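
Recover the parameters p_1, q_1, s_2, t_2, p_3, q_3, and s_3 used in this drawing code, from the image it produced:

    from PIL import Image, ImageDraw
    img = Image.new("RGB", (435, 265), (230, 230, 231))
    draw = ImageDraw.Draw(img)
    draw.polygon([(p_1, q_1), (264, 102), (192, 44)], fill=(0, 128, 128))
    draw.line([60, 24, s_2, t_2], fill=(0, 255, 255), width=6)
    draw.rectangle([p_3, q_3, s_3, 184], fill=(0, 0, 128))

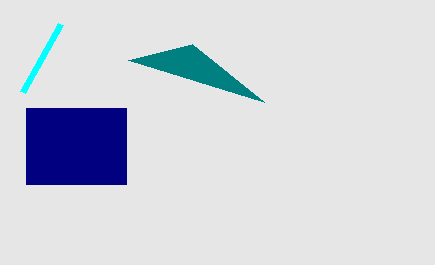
p_1 = 128
q_1 = 60
s_2 = 22
t_2 = 92
p_3 = 26
q_3 = 108
s_3 = 126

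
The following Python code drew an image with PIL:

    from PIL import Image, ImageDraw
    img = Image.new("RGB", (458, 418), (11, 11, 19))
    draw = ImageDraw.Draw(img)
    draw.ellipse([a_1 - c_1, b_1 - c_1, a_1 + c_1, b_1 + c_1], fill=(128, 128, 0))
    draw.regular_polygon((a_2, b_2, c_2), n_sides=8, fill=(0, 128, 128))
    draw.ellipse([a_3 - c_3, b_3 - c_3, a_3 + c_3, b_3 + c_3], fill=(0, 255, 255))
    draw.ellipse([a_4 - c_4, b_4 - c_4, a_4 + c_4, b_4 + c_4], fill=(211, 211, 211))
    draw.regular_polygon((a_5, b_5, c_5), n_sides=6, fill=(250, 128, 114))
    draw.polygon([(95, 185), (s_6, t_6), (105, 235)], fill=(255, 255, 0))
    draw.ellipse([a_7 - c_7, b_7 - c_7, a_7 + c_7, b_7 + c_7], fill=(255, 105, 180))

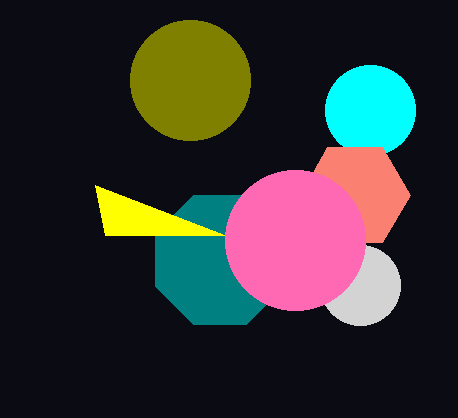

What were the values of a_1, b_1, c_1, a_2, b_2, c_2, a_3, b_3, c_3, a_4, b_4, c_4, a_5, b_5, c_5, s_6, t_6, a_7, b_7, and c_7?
a_1 = 190, b_1 = 80, c_1 = 60, a_2 = 220, b_2 = 260, c_2 = 70, a_3 = 370, b_3 = 110, c_3 = 45, a_4 = 360, b_4 = 285, c_4 = 40, a_5 = 355, b_5 = 195, c_5 = 55, s_6 = 225, t_6 = 235, a_7 = 295, b_7 = 240, c_7 = 70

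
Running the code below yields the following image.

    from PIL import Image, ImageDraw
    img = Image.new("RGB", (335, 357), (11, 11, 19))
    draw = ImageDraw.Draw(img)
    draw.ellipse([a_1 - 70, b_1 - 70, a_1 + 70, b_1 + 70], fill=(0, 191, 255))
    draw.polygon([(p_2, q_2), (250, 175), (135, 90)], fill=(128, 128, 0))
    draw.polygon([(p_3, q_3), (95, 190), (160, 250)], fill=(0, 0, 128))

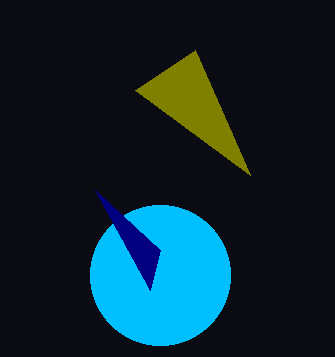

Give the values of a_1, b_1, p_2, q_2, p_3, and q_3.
a_1 = 160
b_1 = 275
p_2 = 195
q_2 = 50
p_3 = 150
q_3 = 290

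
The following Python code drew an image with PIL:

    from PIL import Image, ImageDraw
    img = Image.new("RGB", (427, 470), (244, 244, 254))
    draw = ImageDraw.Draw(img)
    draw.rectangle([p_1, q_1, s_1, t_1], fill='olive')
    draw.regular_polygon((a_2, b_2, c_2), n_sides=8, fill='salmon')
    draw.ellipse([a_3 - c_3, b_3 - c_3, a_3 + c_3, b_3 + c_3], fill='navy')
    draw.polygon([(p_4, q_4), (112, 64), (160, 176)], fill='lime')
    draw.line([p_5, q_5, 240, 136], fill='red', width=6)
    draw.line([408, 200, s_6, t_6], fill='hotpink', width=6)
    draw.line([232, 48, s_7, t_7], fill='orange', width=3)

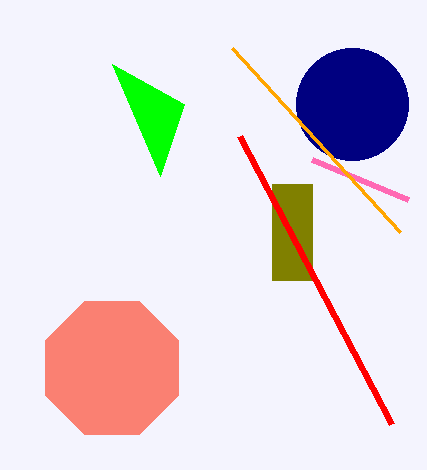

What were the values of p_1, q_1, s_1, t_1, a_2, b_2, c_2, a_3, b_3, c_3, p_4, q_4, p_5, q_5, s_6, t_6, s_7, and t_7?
p_1 = 272; q_1 = 184; s_1 = 312; t_1 = 280; a_2 = 112; b_2 = 368; c_2 = 72; a_3 = 352; b_3 = 104; c_3 = 56; p_4 = 184; q_4 = 104; p_5 = 392; q_5 = 424; s_6 = 312; t_6 = 160; s_7 = 400; t_7 = 232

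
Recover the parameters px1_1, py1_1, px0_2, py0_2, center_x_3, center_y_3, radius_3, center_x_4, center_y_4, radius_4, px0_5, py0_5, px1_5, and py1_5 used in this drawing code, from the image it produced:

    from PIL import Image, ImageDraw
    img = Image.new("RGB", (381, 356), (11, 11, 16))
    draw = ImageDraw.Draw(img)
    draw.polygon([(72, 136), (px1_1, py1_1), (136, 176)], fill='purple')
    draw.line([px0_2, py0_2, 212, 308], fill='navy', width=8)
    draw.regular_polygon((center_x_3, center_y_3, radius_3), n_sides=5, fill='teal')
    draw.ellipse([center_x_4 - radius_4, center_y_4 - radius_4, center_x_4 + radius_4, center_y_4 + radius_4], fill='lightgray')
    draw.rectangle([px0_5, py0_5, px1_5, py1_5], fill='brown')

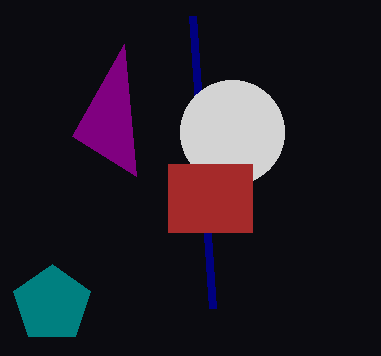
px1_1 = 124; py1_1 = 44; px0_2 = 192; py0_2 = 16; center_x_3 = 52; center_y_3 = 304; radius_3 = 40; center_x_4 = 232; center_y_4 = 132; radius_4 = 52; px0_5 = 168; py0_5 = 164; px1_5 = 252; py1_5 = 232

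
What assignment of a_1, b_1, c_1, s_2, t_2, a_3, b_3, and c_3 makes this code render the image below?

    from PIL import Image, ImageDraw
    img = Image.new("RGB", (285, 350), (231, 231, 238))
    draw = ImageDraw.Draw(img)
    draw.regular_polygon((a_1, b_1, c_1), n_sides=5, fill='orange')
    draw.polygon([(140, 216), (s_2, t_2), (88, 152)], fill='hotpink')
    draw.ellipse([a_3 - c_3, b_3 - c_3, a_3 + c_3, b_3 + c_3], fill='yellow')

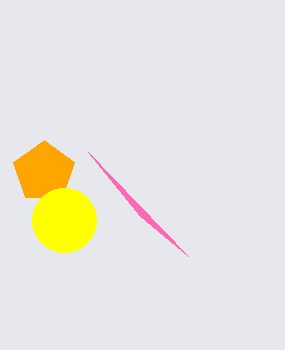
a_1 = 44, b_1 = 172, c_1 = 32, s_2 = 188, t_2 = 256, a_3 = 64, b_3 = 220, c_3 = 32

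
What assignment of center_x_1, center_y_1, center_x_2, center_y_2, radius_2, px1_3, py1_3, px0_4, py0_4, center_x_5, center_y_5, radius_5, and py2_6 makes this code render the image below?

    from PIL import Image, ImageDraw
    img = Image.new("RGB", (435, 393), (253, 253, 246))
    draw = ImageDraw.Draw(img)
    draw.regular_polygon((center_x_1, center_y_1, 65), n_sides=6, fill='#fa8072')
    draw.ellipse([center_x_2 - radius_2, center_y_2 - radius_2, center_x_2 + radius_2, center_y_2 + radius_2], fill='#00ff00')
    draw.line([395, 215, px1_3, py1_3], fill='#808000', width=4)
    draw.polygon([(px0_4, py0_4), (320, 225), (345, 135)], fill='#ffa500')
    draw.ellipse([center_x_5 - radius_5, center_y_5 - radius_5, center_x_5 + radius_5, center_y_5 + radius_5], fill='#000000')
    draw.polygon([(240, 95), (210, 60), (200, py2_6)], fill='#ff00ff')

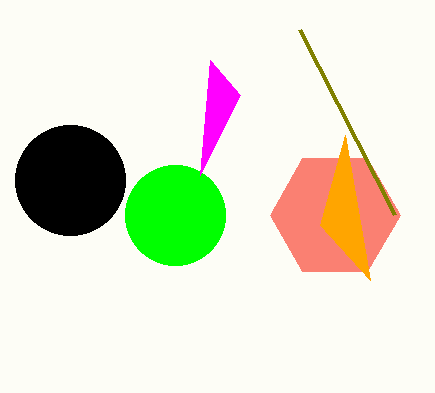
center_x_1 = 335; center_y_1 = 215; center_x_2 = 175; center_y_2 = 215; radius_2 = 50; px1_3 = 300; py1_3 = 30; px0_4 = 370; py0_4 = 280; center_x_5 = 70; center_y_5 = 180; radius_5 = 55; py2_6 = 175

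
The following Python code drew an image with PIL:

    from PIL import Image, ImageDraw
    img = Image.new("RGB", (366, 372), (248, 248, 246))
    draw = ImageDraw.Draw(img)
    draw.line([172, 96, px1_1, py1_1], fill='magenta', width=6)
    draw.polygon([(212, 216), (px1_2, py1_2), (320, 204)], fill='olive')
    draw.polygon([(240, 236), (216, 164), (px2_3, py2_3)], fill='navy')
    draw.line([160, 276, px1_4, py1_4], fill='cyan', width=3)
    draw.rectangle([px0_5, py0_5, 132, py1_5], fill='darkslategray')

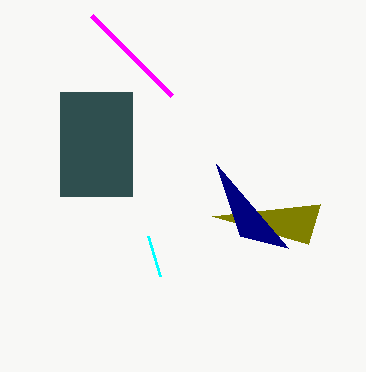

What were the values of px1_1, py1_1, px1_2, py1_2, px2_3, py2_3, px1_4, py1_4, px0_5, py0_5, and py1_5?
px1_1 = 92; py1_1 = 16; px1_2 = 308; py1_2 = 244; px2_3 = 288; py2_3 = 248; px1_4 = 148; py1_4 = 236; px0_5 = 60; py0_5 = 92; py1_5 = 196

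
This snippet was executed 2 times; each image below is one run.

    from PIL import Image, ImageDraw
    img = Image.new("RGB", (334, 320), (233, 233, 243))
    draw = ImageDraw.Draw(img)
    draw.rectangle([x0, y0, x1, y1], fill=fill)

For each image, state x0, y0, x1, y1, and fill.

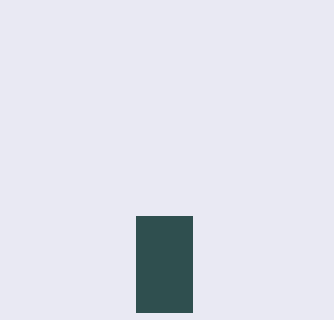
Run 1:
x0 = 136; y0 = 216; x1 = 192; y1 = 312; fill = 'darkslategray'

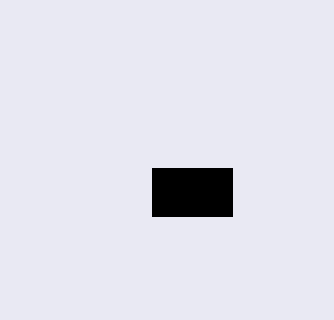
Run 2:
x0 = 152
y0 = 168
x1 = 232
y1 = 216
fill = 'black'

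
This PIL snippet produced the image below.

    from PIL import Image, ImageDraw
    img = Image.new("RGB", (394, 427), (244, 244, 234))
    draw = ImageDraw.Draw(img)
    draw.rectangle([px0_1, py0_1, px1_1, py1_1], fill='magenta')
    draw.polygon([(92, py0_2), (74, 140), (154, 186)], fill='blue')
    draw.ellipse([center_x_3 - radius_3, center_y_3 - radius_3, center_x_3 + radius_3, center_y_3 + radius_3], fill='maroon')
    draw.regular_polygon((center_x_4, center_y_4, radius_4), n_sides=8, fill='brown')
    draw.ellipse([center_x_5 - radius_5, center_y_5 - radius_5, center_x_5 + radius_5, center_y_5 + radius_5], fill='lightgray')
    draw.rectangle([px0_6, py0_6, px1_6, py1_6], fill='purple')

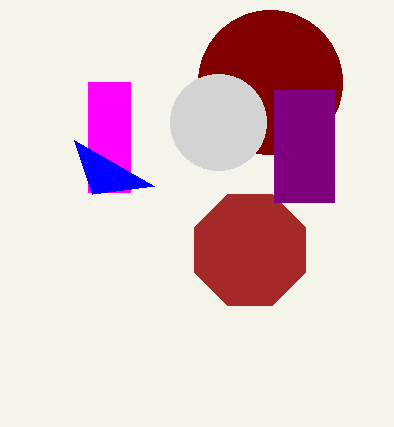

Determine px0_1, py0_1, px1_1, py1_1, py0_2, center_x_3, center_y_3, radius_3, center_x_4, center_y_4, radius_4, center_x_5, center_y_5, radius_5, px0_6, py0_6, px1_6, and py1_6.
px0_1 = 88; py0_1 = 82; px1_1 = 130; py1_1 = 192; py0_2 = 194; center_x_3 = 270; center_y_3 = 82; radius_3 = 72; center_x_4 = 250; center_y_4 = 250; radius_4 = 60; center_x_5 = 218; center_y_5 = 122; radius_5 = 48; px0_6 = 274; py0_6 = 90; px1_6 = 334; py1_6 = 202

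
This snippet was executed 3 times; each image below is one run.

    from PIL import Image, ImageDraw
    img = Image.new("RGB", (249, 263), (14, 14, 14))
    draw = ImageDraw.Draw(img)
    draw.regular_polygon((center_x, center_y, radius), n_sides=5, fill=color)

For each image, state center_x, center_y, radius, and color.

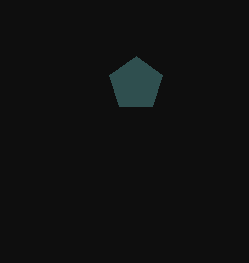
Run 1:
center_x = 136, center_y = 84, radius = 28, color = 'darkslategray'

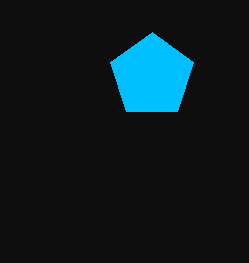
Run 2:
center_x = 152; center_y = 76; radius = 44; color = 'deepskyblue'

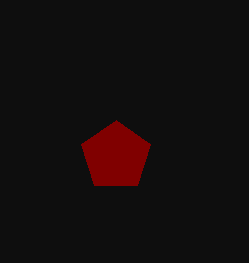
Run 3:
center_x = 116
center_y = 156
radius = 36
color = 'maroon'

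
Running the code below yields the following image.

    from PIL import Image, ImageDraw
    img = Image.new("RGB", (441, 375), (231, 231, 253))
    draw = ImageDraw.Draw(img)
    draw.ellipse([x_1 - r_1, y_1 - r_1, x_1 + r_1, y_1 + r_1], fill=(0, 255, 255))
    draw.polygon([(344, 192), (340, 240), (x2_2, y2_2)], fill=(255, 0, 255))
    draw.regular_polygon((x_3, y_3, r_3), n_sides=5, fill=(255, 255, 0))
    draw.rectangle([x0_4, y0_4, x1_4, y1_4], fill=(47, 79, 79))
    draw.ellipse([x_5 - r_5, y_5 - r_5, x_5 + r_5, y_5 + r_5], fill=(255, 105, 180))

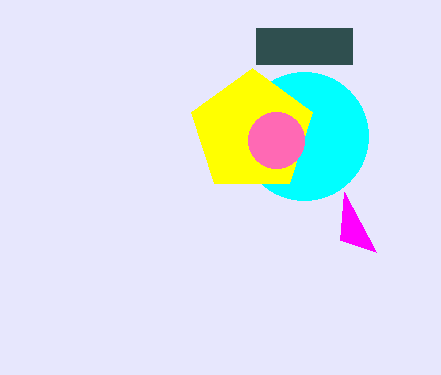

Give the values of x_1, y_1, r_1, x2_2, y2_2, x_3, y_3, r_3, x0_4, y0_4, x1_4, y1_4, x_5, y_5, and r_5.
x_1 = 304; y_1 = 136; r_1 = 64; x2_2 = 376; y2_2 = 252; x_3 = 252; y_3 = 132; r_3 = 64; x0_4 = 256; y0_4 = 28; x1_4 = 352; y1_4 = 64; x_5 = 276; y_5 = 140; r_5 = 28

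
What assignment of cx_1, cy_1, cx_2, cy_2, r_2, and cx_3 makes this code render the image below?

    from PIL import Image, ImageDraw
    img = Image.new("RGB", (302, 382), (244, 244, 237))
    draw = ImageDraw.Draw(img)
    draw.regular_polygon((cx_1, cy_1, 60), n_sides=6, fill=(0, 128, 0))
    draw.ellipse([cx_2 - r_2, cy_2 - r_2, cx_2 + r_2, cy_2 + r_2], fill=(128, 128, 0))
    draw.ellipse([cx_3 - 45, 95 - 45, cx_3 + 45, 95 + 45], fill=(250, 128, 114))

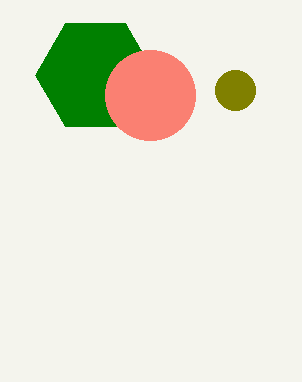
cx_1 = 95; cy_1 = 75; cx_2 = 235; cy_2 = 90; r_2 = 20; cx_3 = 150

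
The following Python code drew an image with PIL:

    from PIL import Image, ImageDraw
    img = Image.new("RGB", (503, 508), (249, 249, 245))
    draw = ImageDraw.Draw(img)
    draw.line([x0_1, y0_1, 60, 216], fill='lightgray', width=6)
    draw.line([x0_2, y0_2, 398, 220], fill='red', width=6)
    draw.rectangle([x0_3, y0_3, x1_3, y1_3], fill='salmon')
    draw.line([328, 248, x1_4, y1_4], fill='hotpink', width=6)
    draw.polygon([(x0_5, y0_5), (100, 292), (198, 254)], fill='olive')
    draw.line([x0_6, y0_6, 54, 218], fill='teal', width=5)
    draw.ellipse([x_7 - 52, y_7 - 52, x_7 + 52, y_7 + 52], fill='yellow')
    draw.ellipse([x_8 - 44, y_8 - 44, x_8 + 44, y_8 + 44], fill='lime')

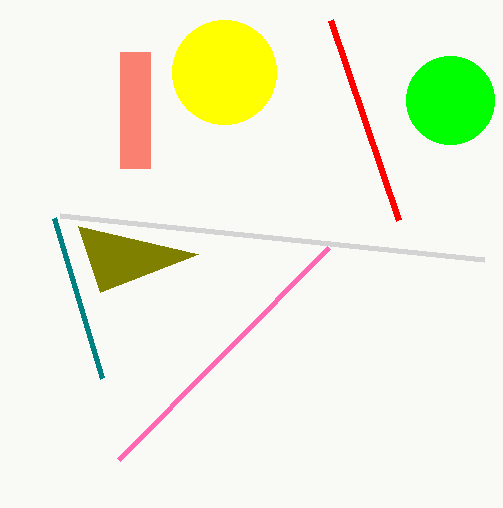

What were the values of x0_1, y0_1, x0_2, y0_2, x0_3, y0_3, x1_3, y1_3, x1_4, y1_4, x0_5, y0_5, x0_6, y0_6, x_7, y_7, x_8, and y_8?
x0_1 = 484, y0_1 = 260, x0_2 = 330, y0_2 = 20, x0_3 = 120, y0_3 = 52, x1_3 = 150, y1_3 = 168, x1_4 = 118, y1_4 = 460, x0_5 = 78, y0_5 = 226, x0_6 = 102, y0_6 = 378, x_7 = 224, y_7 = 72, x_8 = 450, y_8 = 100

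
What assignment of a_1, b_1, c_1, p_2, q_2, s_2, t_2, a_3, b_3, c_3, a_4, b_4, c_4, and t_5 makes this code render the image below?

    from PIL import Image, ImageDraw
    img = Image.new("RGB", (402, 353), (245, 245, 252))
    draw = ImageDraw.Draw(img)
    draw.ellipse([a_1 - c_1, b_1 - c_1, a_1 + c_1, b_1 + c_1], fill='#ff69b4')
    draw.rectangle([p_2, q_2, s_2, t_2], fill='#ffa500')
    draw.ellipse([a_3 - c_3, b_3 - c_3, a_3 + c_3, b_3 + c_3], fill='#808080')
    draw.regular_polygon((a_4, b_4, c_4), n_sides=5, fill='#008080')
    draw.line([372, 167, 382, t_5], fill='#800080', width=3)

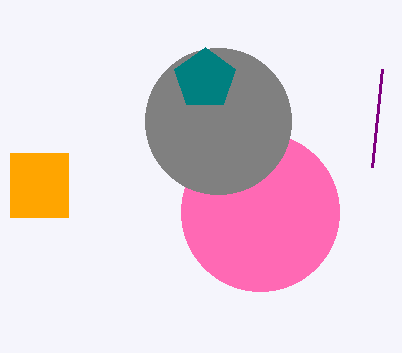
a_1 = 260; b_1 = 212; c_1 = 79; p_2 = 10; q_2 = 153; s_2 = 68; t_2 = 217; a_3 = 218; b_3 = 121; c_3 = 73; a_4 = 205; b_4 = 79; c_4 = 32; t_5 = 69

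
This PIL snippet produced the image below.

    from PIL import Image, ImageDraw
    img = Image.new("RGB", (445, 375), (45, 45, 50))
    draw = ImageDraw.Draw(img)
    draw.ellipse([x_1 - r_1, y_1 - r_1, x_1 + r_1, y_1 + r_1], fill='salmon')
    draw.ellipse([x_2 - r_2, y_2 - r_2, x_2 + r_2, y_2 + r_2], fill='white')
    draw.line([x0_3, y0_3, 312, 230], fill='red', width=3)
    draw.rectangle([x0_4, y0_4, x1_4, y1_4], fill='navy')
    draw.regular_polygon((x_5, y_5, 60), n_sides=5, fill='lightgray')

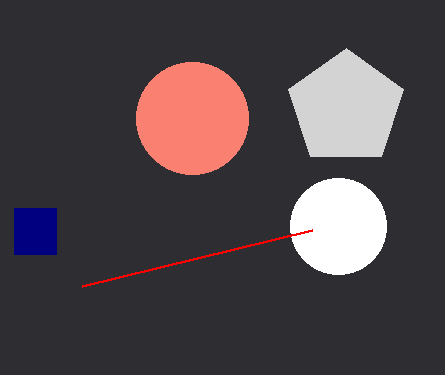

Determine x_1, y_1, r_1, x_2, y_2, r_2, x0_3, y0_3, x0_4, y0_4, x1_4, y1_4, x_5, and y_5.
x_1 = 192; y_1 = 118; r_1 = 56; x_2 = 338; y_2 = 226; r_2 = 48; x0_3 = 82; y0_3 = 286; x0_4 = 14; y0_4 = 208; x1_4 = 56; y1_4 = 254; x_5 = 346; y_5 = 108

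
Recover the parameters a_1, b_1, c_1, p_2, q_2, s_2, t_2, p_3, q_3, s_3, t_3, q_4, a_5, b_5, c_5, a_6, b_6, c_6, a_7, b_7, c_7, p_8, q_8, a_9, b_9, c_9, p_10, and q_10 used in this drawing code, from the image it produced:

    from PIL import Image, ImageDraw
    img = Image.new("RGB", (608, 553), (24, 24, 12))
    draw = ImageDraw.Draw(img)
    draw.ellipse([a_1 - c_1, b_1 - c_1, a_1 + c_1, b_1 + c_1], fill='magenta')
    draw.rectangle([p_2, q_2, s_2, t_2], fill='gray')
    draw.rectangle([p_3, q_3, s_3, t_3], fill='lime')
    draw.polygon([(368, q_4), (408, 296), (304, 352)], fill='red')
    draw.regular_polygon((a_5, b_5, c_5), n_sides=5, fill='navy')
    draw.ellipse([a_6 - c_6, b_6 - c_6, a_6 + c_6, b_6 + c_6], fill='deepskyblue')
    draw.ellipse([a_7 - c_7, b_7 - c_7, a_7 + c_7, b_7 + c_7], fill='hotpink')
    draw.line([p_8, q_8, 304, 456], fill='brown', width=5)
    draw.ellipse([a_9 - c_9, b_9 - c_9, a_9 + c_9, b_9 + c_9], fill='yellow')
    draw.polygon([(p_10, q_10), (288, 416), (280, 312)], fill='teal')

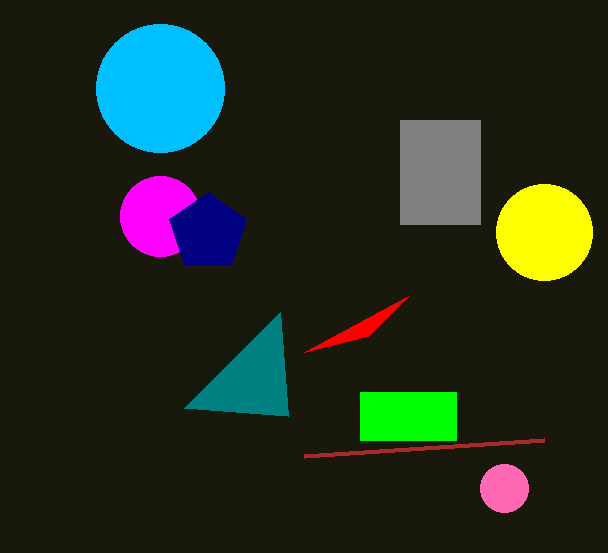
a_1 = 160; b_1 = 216; c_1 = 40; p_2 = 400; q_2 = 120; s_2 = 480; t_2 = 224; p_3 = 360; q_3 = 392; s_3 = 456; t_3 = 440; q_4 = 336; a_5 = 208; b_5 = 232; c_5 = 40; a_6 = 160; b_6 = 88; c_6 = 64; a_7 = 504; b_7 = 488; c_7 = 24; p_8 = 544; q_8 = 440; a_9 = 544; b_9 = 232; c_9 = 48; p_10 = 184; q_10 = 408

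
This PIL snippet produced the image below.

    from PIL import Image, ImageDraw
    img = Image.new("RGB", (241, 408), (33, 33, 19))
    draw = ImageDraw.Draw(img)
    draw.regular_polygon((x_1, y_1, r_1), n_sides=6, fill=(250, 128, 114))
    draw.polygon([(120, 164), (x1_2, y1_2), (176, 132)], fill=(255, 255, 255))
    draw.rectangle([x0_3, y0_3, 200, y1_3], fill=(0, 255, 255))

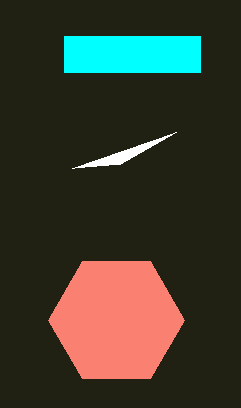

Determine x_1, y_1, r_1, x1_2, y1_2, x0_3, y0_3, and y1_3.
x_1 = 116; y_1 = 320; r_1 = 68; x1_2 = 72; y1_2 = 168; x0_3 = 64; y0_3 = 36; y1_3 = 72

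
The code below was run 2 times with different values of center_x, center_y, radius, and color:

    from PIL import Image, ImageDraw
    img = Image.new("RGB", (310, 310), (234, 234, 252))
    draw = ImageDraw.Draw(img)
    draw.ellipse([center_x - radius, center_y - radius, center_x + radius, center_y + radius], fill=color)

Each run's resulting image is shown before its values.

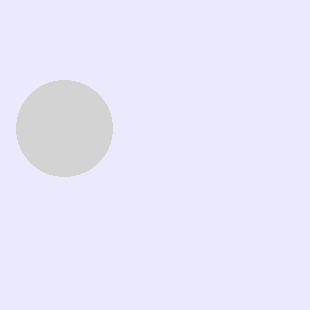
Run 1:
center_x = 64; center_y = 128; radius = 48; color = 'lightgray'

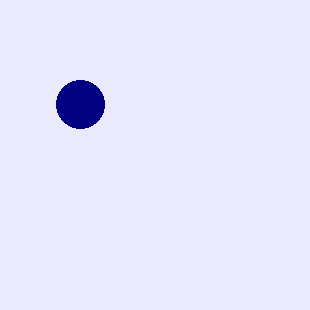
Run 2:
center_x = 80; center_y = 104; radius = 24; color = 'navy'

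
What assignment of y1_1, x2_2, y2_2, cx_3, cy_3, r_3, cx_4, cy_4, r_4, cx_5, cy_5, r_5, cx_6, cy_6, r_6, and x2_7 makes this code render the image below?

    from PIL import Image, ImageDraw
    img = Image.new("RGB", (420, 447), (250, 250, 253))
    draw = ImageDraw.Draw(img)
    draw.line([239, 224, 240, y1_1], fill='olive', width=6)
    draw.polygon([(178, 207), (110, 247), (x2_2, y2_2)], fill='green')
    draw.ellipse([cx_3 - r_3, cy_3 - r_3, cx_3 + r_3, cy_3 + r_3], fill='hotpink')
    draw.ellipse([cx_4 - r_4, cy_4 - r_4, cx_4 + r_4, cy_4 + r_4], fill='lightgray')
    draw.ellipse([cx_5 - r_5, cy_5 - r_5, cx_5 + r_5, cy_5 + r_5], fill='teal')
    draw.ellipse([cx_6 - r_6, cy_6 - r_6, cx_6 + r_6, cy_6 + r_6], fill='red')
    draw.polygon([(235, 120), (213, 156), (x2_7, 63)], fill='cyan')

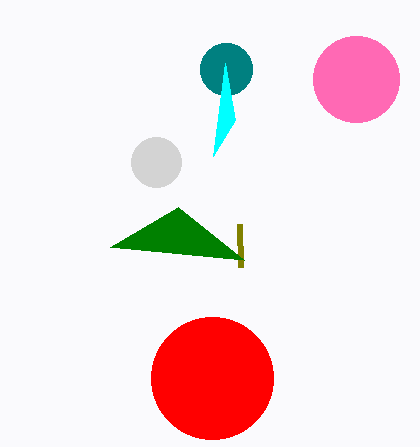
y1_1 = 267
x2_2 = 244
y2_2 = 260
cx_3 = 356
cy_3 = 79
r_3 = 43
cx_4 = 156
cy_4 = 162
r_4 = 25
cx_5 = 226
cy_5 = 69
r_5 = 26
cx_6 = 212
cy_6 = 378
r_6 = 61
x2_7 = 225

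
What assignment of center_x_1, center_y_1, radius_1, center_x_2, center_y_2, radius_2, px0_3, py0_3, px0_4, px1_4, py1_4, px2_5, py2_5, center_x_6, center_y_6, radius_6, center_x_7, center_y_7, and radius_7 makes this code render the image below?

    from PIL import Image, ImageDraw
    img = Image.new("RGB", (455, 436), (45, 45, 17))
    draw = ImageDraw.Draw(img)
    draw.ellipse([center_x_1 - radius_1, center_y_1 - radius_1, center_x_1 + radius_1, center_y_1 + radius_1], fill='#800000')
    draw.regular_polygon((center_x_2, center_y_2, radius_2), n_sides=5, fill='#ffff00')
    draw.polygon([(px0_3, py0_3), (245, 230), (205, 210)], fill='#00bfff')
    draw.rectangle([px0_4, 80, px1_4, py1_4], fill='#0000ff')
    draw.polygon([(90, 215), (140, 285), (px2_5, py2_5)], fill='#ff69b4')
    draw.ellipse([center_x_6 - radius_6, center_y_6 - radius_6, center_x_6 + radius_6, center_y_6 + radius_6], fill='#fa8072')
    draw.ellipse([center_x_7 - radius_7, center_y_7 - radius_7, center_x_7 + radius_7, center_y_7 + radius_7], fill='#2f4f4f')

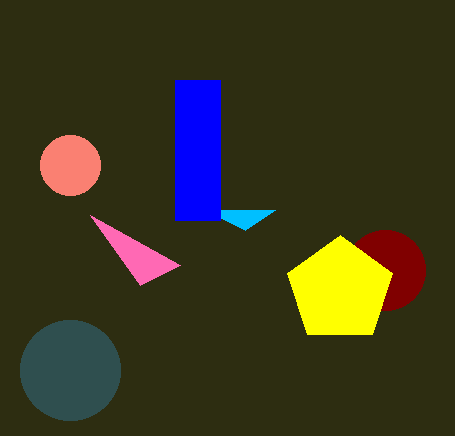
center_x_1 = 385, center_y_1 = 270, radius_1 = 40, center_x_2 = 340, center_y_2 = 290, radius_2 = 55, px0_3 = 275, py0_3 = 210, px0_4 = 175, px1_4 = 220, py1_4 = 220, px2_5 = 180, py2_5 = 265, center_x_6 = 70, center_y_6 = 165, radius_6 = 30, center_x_7 = 70, center_y_7 = 370, radius_7 = 50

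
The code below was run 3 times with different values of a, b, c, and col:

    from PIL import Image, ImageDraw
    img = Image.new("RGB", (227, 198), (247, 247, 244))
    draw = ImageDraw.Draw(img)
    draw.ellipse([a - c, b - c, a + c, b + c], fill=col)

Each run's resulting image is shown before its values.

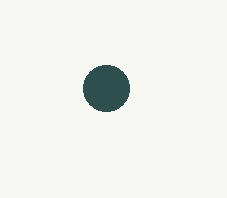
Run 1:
a = 106
b = 88
c = 23
col = 'darkslategray'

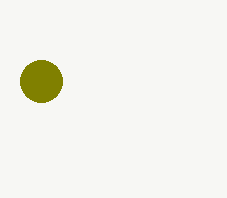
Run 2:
a = 41, b = 81, c = 21, col = 'olive'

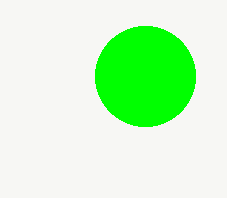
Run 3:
a = 145
b = 76
c = 50
col = 'lime'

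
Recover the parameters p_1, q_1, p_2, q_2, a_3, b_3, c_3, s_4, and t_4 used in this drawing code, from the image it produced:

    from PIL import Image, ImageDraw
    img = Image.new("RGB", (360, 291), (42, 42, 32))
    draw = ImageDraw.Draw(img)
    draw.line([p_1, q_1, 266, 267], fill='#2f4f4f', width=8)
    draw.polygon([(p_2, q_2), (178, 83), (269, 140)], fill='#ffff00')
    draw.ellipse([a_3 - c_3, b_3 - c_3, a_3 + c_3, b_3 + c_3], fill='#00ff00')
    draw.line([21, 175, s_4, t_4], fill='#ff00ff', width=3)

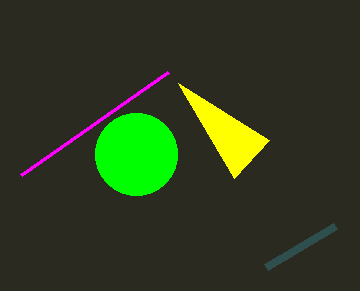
p_1 = 335, q_1 = 226, p_2 = 234, q_2 = 178, a_3 = 136, b_3 = 154, c_3 = 41, s_4 = 168, t_4 = 72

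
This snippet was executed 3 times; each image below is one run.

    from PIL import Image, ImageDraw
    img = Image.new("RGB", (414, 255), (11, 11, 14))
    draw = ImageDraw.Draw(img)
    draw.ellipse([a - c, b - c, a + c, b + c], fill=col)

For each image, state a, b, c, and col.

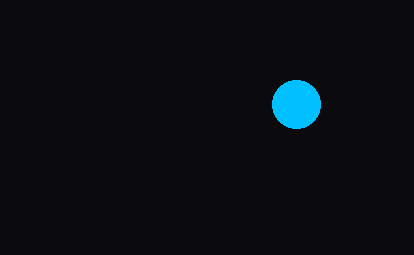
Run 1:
a = 296
b = 104
c = 24
col = 'deepskyblue'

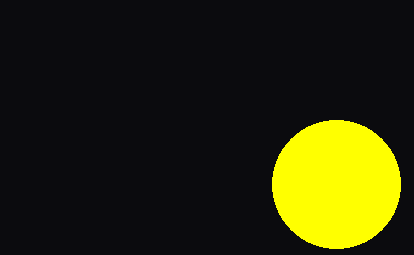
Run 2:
a = 336; b = 184; c = 64; col = 'yellow'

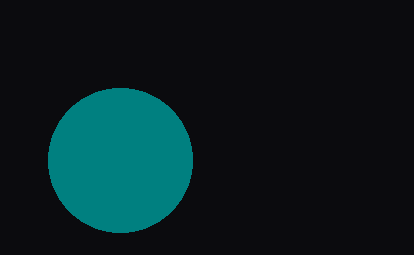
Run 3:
a = 120, b = 160, c = 72, col = 'teal'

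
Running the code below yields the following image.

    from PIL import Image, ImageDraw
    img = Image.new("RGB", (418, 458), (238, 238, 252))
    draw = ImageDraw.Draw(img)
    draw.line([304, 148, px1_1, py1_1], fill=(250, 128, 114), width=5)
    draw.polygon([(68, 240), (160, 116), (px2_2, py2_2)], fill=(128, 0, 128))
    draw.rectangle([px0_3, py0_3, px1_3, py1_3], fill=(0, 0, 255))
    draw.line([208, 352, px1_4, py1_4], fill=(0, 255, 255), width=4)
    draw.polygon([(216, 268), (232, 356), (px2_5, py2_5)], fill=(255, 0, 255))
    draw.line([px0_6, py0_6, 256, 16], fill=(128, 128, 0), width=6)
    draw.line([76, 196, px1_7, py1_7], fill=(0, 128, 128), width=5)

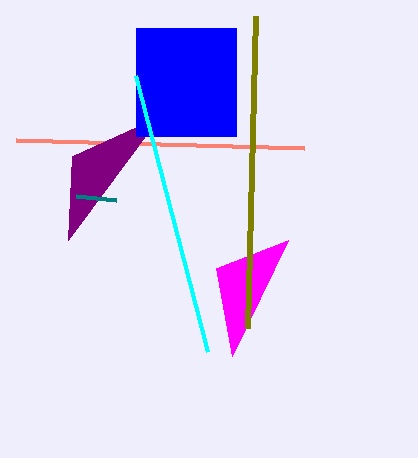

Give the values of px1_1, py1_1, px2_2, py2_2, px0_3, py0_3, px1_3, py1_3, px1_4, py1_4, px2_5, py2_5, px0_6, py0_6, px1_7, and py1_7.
px1_1 = 16
py1_1 = 140
px2_2 = 72
py2_2 = 156
px0_3 = 136
py0_3 = 28
px1_3 = 236
py1_3 = 136
px1_4 = 136
py1_4 = 76
px2_5 = 288
py2_5 = 240
px0_6 = 248
py0_6 = 328
px1_7 = 116
py1_7 = 200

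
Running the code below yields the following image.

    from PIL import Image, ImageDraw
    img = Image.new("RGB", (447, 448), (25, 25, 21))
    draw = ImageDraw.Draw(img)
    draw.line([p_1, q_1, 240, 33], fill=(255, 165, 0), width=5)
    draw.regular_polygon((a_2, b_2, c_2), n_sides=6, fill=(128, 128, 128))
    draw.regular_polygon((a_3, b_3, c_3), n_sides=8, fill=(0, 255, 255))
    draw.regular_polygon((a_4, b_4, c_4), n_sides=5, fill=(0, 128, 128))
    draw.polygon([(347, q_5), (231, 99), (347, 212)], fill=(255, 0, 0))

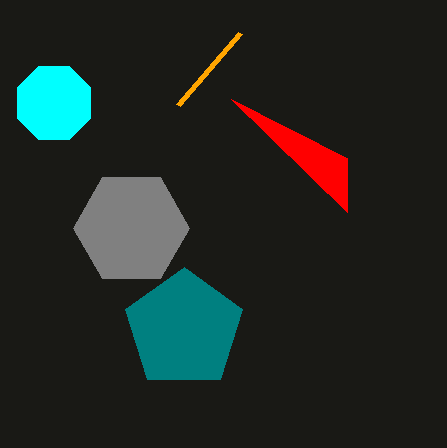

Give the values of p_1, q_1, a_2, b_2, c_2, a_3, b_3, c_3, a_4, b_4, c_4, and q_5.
p_1 = 178, q_1 = 105, a_2 = 131, b_2 = 228, c_2 = 58, a_3 = 54, b_3 = 103, c_3 = 40, a_4 = 184, b_4 = 329, c_4 = 62, q_5 = 158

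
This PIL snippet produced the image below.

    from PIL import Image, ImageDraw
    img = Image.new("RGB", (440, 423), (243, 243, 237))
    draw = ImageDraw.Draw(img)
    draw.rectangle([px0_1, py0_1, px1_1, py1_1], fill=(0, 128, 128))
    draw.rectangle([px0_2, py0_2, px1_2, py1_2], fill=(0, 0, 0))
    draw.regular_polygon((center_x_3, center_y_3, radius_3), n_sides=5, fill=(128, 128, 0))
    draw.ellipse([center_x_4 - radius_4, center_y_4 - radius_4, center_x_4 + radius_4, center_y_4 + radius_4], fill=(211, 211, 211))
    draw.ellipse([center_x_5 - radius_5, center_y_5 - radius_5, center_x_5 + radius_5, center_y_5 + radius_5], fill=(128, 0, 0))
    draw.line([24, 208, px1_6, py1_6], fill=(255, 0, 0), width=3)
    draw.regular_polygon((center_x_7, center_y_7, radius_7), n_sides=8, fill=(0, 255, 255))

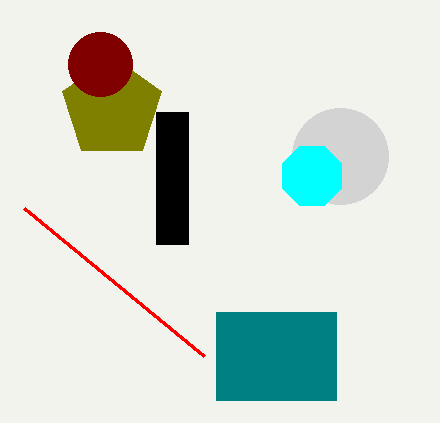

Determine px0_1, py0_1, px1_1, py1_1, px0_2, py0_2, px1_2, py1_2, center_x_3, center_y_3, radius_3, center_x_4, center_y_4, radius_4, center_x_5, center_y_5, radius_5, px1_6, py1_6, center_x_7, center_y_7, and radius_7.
px0_1 = 216; py0_1 = 312; px1_1 = 336; py1_1 = 400; px0_2 = 156; py0_2 = 112; px1_2 = 188; py1_2 = 244; center_x_3 = 112; center_y_3 = 108; radius_3 = 52; center_x_4 = 340; center_y_4 = 156; radius_4 = 48; center_x_5 = 100; center_y_5 = 64; radius_5 = 32; px1_6 = 204; py1_6 = 356; center_x_7 = 312; center_y_7 = 176; radius_7 = 32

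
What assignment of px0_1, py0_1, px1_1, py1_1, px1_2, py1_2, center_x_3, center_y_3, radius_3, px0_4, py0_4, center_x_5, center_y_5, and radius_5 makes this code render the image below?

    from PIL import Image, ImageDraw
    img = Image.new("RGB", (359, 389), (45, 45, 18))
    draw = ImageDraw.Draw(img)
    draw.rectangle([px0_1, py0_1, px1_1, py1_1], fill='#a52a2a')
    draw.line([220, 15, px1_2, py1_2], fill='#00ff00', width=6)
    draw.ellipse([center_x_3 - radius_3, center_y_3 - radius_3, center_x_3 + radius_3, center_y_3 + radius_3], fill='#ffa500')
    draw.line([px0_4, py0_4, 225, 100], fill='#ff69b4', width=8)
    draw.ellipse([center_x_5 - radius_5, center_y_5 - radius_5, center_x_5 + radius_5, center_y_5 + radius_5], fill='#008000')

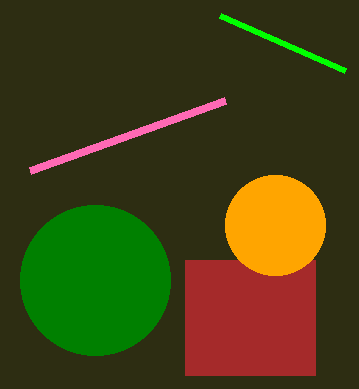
px0_1 = 185; py0_1 = 260; px1_1 = 315; py1_1 = 375; px1_2 = 345; py1_2 = 70; center_x_3 = 275; center_y_3 = 225; radius_3 = 50; px0_4 = 30; py0_4 = 170; center_x_5 = 95; center_y_5 = 280; radius_5 = 75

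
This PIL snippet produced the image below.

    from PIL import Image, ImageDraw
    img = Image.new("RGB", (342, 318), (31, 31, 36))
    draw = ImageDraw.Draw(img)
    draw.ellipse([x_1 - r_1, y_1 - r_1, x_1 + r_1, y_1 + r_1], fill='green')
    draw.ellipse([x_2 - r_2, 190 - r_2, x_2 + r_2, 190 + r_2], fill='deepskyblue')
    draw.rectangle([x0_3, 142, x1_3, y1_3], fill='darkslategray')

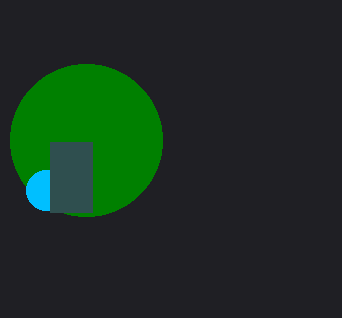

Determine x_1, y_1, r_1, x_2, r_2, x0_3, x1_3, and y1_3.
x_1 = 86; y_1 = 140; r_1 = 76; x_2 = 46; r_2 = 20; x0_3 = 50; x1_3 = 92; y1_3 = 212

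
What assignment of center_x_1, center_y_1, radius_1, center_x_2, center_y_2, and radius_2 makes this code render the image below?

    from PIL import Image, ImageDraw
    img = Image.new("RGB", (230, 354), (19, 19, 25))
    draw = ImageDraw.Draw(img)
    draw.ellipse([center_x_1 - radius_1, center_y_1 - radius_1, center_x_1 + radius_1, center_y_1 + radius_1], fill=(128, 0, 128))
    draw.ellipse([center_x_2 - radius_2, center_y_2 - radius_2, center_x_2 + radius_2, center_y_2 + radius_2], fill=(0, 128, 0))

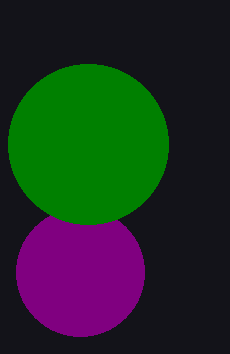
center_x_1 = 80; center_y_1 = 272; radius_1 = 64; center_x_2 = 88; center_y_2 = 144; radius_2 = 80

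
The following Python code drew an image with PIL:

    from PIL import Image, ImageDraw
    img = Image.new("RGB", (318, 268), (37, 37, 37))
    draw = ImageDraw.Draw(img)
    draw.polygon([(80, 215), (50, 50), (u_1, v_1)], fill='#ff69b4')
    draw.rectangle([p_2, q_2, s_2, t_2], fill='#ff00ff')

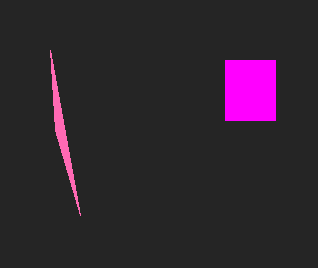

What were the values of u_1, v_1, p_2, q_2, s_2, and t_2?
u_1 = 55, v_1 = 130, p_2 = 225, q_2 = 60, s_2 = 275, t_2 = 120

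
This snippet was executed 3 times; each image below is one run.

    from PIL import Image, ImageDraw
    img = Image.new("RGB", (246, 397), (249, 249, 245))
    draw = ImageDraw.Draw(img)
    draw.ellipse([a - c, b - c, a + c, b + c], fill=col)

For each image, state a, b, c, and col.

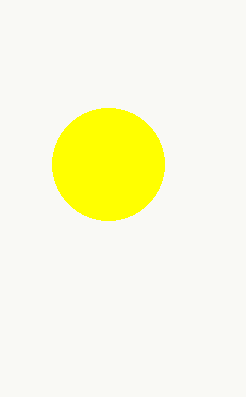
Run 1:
a = 108; b = 164; c = 56; col = 'yellow'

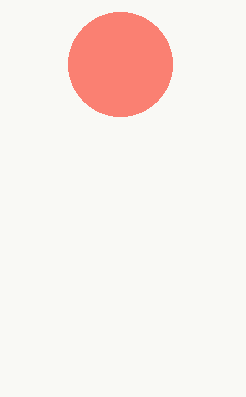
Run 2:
a = 120; b = 64; c = 52; col = 'salmon'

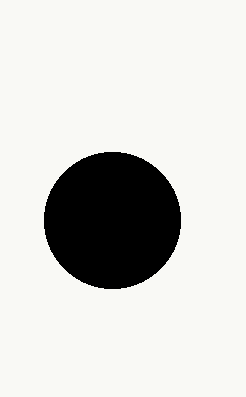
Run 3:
a = 112; b = 220; c = 68; col = 'black'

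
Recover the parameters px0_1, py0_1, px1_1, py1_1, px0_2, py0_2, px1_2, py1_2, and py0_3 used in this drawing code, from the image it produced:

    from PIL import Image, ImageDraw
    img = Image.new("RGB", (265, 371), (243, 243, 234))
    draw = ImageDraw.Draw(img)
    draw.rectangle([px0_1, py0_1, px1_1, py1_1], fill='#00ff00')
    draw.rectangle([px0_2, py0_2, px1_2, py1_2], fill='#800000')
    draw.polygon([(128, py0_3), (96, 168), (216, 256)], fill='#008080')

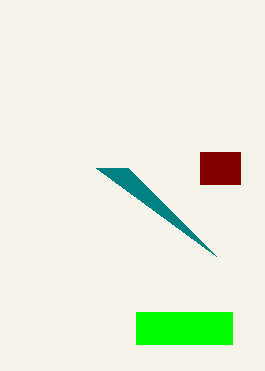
px0_1 = 136
py0_1 = 312
px1_1 = 232
py1_1 = 344
px0_2 = 200
py0_2 = 152
px1_2 = 240
py1_2 = 184
py0_3 = 168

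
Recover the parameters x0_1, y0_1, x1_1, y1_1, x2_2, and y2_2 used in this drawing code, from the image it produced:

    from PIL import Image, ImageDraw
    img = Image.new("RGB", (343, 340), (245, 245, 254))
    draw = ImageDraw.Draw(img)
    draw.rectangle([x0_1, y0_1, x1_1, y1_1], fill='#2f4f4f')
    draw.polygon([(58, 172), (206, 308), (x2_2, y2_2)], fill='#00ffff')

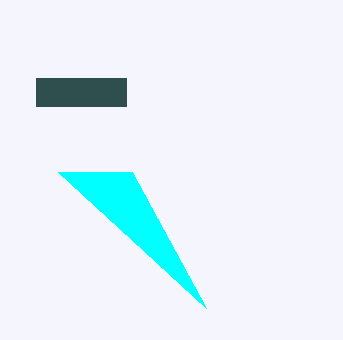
x0_1 = 36, y0_1 = 78, x1_1 = 126, y1_1 = 106, x2_2 = 132, y2_2 = 172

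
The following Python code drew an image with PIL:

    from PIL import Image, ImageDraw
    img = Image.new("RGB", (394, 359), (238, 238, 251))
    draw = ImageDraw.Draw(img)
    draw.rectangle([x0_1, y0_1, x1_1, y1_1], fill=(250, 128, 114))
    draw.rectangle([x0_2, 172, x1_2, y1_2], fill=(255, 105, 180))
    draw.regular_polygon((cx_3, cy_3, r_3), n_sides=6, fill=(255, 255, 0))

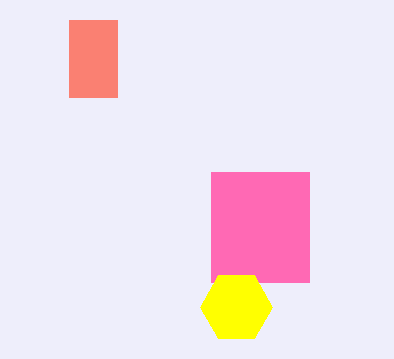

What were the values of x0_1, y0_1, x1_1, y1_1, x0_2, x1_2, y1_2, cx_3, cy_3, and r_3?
x0_1 = 69, y0_1 = 20, x1_1 = 117, y1_1 = 97, x0_2 = 211, x1_2 = 309, y1_2 = 282, cx_3 = 236, cy_3 = 307, r_3 = 36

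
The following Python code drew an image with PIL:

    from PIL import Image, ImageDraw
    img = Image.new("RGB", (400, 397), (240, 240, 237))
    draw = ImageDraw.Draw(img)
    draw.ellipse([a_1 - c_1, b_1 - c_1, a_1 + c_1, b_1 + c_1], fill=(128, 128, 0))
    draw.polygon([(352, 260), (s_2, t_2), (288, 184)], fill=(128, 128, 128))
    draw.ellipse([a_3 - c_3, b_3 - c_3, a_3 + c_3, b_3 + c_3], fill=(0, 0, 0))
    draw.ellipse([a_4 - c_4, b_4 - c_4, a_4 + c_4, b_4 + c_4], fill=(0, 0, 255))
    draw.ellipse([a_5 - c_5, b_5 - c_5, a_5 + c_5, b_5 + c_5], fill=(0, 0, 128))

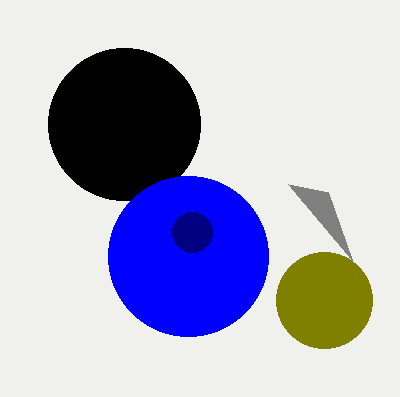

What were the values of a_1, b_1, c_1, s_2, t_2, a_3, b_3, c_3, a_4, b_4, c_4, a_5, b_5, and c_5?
a_1 = 324, b_1 = 300, c_1 = 48, s_2 = 328, t_2 = 192, a_3 = 124, b_3 = 124, c_3 = 76, a_4 = 188, b_4 = 256, c_4 = 80, a_5 = 192, b_5 = 232, c_5 = 20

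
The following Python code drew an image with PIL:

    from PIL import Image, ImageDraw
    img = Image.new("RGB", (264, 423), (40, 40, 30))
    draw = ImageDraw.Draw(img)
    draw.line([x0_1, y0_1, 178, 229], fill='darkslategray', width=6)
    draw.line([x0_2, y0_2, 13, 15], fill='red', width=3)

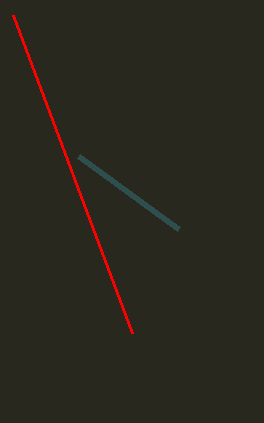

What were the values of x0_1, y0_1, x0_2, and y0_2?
x0_1 = 78; y0_1 = 156; x0_2 = 132; y0_2 = 333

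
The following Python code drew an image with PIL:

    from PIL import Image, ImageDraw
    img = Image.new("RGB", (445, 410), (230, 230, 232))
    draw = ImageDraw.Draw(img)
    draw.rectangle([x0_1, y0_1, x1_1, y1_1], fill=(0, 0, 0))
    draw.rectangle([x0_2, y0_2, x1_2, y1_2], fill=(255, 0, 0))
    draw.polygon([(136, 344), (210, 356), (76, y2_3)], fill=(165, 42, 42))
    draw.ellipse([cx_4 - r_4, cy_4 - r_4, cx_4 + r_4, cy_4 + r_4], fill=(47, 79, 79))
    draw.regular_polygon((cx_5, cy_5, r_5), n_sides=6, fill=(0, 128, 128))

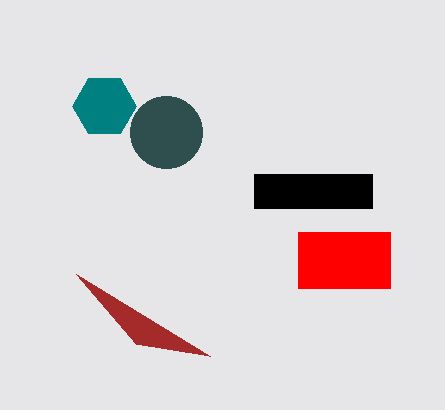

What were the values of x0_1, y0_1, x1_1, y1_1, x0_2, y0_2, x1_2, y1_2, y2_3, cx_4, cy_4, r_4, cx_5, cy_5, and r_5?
x0_1 = 254, y0_1 = 174, x1_1 = 372, y1_1 = 208, x0_2 = 298, y0_2 = 232, x1_2 = 390, y1_2 = 288, y2_3 = 274, cx_4 = 166, cy_4 = 132, r_4 = 36, cx_5 = 104, cy_5 = 106, r_5 = 32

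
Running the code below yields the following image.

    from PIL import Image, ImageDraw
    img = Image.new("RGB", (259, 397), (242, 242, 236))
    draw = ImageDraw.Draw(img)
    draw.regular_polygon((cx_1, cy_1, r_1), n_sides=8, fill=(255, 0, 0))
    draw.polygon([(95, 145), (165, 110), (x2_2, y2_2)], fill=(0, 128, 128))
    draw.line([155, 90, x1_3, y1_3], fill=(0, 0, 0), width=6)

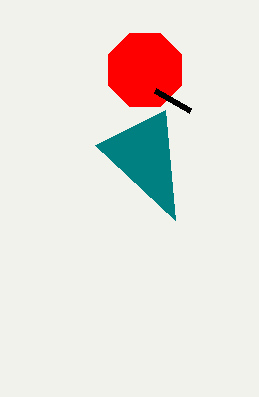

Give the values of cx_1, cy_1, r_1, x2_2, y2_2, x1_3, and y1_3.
cx_1 = 145; cy_1 = 70; r_1 = 40; x2_2 = 175; y2_2 = 220; x1_3 = 190; y1_3 = 110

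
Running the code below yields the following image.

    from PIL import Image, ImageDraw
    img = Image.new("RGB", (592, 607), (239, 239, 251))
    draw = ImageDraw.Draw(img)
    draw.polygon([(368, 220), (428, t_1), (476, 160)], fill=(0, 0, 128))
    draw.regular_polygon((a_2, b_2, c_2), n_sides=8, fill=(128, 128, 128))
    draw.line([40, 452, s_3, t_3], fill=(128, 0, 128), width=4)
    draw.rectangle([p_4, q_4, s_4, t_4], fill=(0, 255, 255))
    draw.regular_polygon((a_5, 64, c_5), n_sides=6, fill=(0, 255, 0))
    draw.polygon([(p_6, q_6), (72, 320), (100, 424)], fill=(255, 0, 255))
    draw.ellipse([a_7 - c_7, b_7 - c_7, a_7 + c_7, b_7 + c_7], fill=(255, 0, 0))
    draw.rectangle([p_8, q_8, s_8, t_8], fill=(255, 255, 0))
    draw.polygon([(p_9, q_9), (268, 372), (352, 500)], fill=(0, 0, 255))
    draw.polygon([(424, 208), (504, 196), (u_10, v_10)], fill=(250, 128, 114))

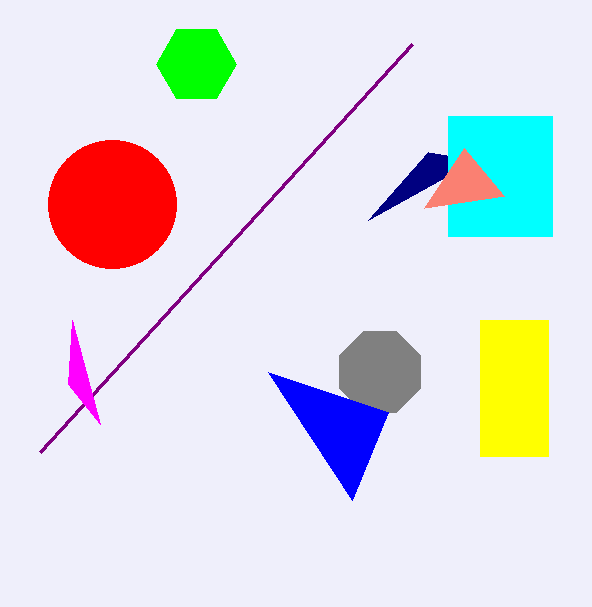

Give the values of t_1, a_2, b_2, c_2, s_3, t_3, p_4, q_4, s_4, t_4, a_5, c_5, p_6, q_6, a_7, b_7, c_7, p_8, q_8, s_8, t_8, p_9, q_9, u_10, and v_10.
t_1 = 152
a_2 = 380
b_2 = 372
c_2 = 44
s_3 = 412
t_3 = 44
p_4 = 448
q_4 = 116
s_4 = 552
t_4 = 236
a_5 = 196
c_5 = 40
p_6 = 68
q_6 = 384
a_7 = 112
b_7 = 204
c_7 = 64
p_8 = 480
q_8 = 320
s_8 = 548
t_8 = 456
p_9 = 388
q_9 = 412
u_10 = 464
v_10 = 148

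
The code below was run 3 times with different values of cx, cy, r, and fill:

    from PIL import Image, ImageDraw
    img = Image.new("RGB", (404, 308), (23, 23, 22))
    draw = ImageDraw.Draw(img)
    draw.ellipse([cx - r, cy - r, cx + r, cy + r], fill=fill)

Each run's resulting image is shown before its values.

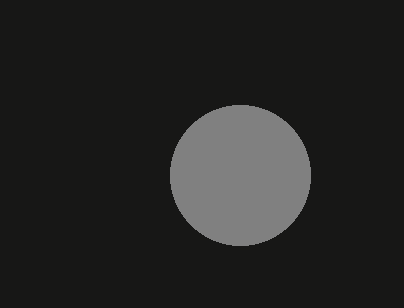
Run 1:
cx = 240, cy = 175, r = 70, fill = 'gray'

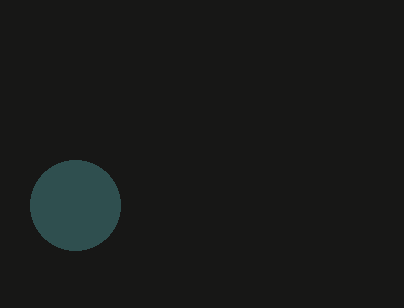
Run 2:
cx = 75
cy = 205
r = 45
fill = 'darkslategray'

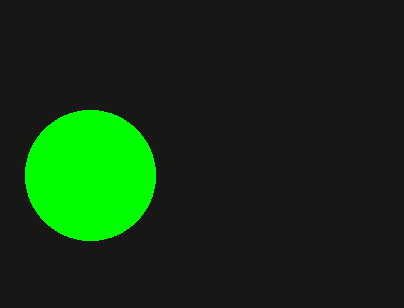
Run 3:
cx = 90, cy = 175, r = 65, fill = 'lime'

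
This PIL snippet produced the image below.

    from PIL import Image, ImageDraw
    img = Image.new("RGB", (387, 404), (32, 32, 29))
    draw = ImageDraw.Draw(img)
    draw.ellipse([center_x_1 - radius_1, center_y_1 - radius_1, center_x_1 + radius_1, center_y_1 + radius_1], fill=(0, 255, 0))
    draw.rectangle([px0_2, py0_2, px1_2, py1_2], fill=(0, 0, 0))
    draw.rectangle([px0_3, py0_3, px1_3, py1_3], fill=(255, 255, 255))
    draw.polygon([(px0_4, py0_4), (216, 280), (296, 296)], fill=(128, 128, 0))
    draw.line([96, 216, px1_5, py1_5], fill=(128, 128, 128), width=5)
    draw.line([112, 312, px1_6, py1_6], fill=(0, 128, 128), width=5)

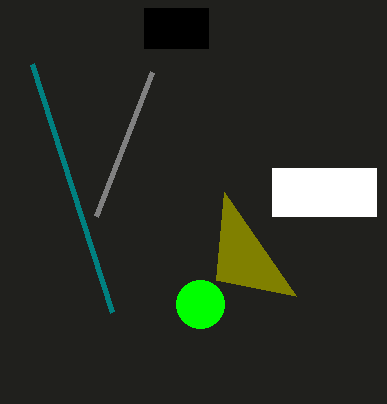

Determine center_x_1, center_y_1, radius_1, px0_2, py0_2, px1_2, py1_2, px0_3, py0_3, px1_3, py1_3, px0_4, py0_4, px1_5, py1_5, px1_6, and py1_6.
center_x_1 = 200; center_y_1 = 304; radius_1 = 24; px0_2 = 144; py0_2 = 8; px1_2 = 208; py1_2 = 48; px0_3 = 272; py0_3 = 168; px1_3 = 376; py1_3 = 216; px0_4 = 224; py0_4 = 192; px1_5 = 152; py1_5 = 72; px1_6 = 32; py1_6 = 64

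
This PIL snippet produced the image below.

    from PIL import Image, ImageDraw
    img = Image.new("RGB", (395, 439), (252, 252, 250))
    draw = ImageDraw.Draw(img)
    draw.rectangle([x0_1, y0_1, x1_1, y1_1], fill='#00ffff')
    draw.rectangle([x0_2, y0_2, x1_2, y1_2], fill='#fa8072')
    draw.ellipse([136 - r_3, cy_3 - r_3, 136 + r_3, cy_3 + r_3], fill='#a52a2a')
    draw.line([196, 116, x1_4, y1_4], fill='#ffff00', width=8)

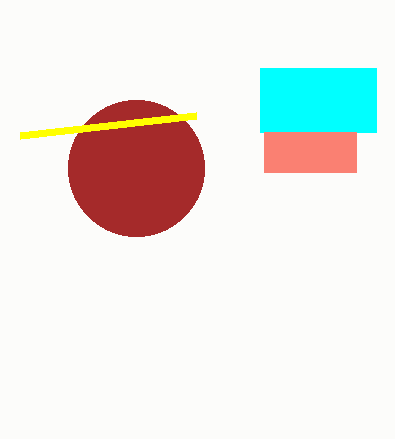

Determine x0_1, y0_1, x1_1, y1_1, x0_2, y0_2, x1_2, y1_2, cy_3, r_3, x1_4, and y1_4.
x0_1 = 260, y0_1 = 68, x1_1 = 376, y1_1 = 132, x0_2 = 264, y0_2 = 132, x1_2 = 356, y1_2 = 172, cy_3 = 168, r_3 = 68, x1_4 = 20, y1_4 = 136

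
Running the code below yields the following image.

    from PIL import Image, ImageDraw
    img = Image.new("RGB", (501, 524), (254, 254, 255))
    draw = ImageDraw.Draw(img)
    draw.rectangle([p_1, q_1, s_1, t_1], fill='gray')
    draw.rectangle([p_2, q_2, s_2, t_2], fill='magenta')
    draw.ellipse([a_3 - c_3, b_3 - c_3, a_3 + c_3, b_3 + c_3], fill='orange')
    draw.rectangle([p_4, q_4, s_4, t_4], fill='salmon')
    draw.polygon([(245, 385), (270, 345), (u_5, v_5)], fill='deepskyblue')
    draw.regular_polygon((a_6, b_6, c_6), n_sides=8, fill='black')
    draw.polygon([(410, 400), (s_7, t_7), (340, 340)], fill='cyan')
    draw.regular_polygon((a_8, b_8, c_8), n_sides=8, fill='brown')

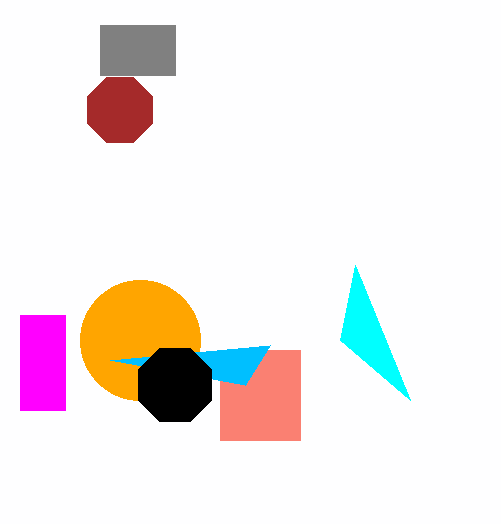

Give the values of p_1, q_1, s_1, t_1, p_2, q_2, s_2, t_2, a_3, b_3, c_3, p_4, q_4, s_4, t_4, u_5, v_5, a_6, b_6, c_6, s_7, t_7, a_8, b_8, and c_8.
p_1 = 100; q_1 = 25; s_1 = 175; t_1 = 75; p_2 = 20; q_2 = 315; s_2 = 65; t_2 = 410; a_3 = 140; b_3 = 340; c_3 = 60; p_4 = 220; q_4 = 350; s_4 = 300; t_4 = 440; u_5 = 110; v_5 = 360; a_6 = 175; b_6 = 385; c_6 = 40; s_7 = 355; t_7 = 265; a_8 = 120; b_8 = 110; c_8 = 35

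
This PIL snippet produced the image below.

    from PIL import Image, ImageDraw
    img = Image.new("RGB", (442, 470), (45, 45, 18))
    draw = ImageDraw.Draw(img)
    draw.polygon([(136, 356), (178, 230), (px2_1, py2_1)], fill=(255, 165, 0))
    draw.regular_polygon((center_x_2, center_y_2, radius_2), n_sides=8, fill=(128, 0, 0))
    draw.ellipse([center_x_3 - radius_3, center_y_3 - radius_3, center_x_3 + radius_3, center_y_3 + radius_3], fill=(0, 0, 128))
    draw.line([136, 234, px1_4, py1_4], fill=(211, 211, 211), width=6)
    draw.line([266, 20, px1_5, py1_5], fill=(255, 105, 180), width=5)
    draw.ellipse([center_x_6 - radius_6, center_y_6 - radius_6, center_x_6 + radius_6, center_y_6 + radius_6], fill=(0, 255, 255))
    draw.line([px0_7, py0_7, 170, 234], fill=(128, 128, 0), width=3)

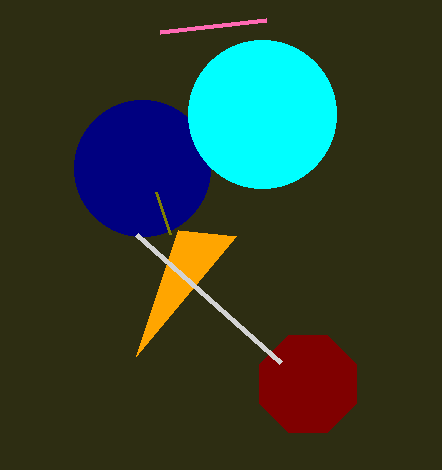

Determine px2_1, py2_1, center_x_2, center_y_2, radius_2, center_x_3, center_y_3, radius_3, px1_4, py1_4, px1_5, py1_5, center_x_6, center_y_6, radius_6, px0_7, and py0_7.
px2_1 = 236, py2_1 = 236, center_x_2 = 308, center_y_2 = 384, radius_2 = 52, center_x_3 = 142, center_y_3 = 168, radius_3 = 68, px1_4 = 280, py1_4 = 362, px1_5 = 160, py1_5 = 32, center_x_6 = 262, center_y_6 = 114, radius_6 = 74, px0_7 = 156, py0_7 = 192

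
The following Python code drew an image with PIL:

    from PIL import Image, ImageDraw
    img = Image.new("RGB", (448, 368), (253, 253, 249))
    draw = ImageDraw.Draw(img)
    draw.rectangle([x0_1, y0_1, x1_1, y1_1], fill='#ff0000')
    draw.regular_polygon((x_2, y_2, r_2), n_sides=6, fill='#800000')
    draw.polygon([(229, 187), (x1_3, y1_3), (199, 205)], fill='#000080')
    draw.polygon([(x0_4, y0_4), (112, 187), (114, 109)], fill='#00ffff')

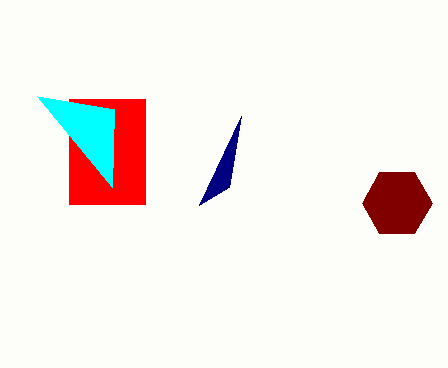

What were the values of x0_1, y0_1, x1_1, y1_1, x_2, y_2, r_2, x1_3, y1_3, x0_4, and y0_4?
x0_1 = 69; y0_1 = 99; x1_1 = 145; y1_1 = 204; x_2 = 397; y_2 = 203; r_2 = 35; x1_3 = 241; y1_3 = 116; x0_4 = 37; y0_4 = 96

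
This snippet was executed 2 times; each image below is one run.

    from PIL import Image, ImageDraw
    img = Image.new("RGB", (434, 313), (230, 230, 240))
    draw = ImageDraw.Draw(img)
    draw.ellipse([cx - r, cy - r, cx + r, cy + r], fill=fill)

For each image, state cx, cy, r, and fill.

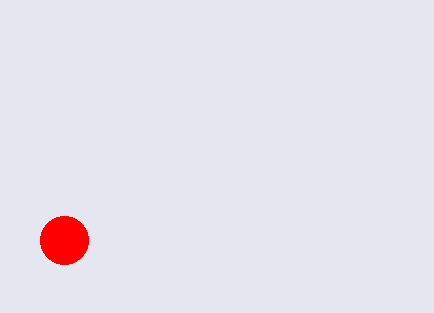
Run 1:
cx = 64
cy = 240
r = 24
fill = 'red'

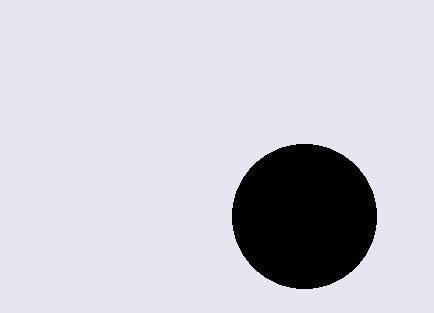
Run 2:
cx = 304, cy = 216, r = 72, fill = 'black'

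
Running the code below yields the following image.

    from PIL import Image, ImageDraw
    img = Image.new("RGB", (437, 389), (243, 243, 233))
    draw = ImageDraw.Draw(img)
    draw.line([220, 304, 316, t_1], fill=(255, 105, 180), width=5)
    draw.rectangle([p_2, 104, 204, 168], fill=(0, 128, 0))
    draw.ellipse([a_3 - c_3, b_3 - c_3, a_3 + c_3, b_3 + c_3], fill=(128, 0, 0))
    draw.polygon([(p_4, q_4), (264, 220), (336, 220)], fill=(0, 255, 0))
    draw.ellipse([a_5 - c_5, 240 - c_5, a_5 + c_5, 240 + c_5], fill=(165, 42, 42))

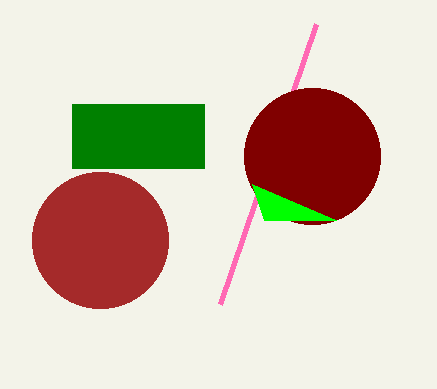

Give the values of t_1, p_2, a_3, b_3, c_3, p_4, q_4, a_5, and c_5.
t_1 = 24; p_2 = 72; a_3 = 312; b_3 = 156; c_3 = 68; p_4 = 252; q_4 = 184; a_5 = 100; c_5 = 68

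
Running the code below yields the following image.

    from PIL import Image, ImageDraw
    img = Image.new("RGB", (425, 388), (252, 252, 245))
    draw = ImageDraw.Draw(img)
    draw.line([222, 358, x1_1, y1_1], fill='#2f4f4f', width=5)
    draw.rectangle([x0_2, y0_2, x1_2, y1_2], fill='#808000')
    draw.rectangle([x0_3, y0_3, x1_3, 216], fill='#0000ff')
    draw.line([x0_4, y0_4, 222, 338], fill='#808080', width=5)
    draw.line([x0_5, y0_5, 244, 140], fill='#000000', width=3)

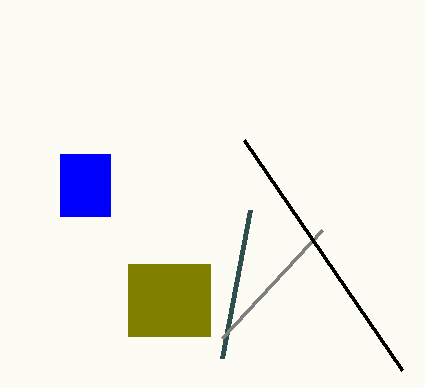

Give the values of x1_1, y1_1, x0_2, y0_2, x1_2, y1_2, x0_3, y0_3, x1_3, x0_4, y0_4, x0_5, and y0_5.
x1_1 = 250
y1_1 = 210
x0_2 = 128
y0_2 = 264
x1_2 = 210
y1_2 = 336
x0_3 = 60
y0_3 = 154
x1_3 = 110
x0_4 = 322
y0_4 = 230
x0_5 = 402
y0_5 = 370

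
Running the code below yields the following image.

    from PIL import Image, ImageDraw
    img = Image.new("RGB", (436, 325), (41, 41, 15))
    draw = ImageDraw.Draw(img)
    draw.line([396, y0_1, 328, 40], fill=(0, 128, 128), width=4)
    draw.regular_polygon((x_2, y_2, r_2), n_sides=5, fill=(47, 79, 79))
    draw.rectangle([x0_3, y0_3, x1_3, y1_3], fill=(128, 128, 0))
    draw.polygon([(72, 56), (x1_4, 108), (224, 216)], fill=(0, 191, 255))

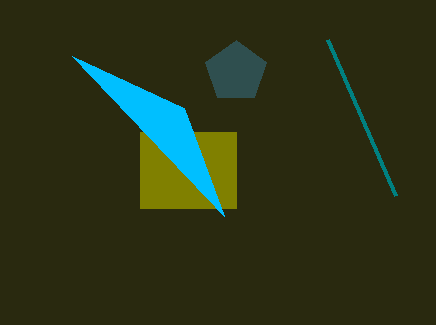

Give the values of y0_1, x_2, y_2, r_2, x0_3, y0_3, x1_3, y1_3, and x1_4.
y0_1 = 196
x_2 = 236
y_2 = 72
r_2 = 32
x0_3 = 140
y0_3 = 132
x1_3 = 236
y1_3 = 208
x1_4 = 184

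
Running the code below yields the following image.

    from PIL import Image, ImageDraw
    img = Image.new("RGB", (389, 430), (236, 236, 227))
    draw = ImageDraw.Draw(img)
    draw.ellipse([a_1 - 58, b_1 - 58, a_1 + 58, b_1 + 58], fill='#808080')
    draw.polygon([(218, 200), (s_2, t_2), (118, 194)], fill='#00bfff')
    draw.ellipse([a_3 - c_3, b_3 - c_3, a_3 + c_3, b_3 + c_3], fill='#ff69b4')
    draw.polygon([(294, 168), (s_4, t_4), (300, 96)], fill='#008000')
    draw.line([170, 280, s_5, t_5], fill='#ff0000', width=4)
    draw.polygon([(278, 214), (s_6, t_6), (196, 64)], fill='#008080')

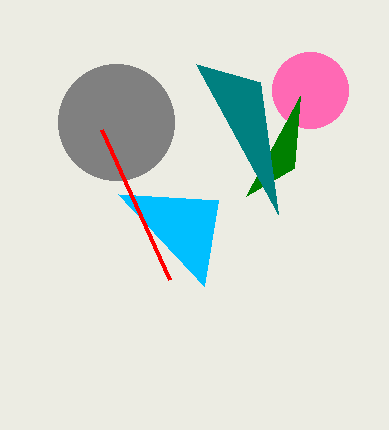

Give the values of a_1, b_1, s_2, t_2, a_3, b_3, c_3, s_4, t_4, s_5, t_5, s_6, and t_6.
a_1 = 116, b_1 = 122, s_2 = 204, t_2 = 286, a_3 = 310, b_3 = 90, c_3 = 38, s_4 = 246, t_4 = 196, s_5 = 102, t_5 = 130, s_6 = 260, t_6 = 82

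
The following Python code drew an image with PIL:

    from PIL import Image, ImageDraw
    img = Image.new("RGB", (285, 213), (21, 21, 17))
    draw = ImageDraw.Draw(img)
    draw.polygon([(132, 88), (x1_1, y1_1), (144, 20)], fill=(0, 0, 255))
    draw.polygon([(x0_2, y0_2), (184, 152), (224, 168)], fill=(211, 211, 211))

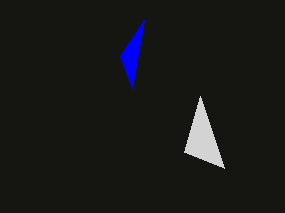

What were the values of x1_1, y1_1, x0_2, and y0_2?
x1_1 = 120; y1_1 = 56; x0_2 = 200; y0_2 = 96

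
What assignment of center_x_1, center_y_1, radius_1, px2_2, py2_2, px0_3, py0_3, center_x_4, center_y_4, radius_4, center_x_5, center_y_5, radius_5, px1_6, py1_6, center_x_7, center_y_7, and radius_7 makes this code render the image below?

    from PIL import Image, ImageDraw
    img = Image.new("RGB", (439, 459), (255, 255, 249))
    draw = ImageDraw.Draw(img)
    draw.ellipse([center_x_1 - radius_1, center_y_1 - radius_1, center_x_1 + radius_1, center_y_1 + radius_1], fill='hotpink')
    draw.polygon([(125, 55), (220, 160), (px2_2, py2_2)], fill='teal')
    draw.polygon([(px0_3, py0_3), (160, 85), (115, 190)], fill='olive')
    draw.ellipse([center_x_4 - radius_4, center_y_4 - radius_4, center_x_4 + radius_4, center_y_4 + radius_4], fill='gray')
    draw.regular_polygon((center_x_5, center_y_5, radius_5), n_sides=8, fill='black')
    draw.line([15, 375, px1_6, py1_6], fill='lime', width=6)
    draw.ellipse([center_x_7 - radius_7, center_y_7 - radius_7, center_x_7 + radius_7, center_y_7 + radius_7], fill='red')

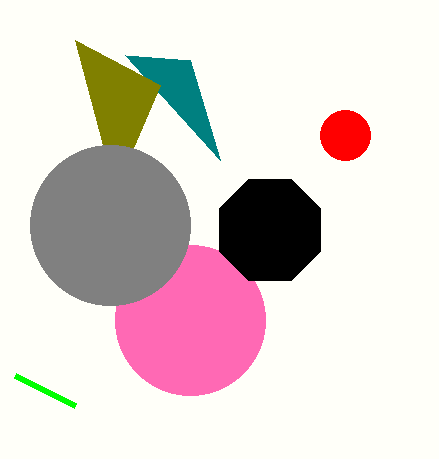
center_x_1 = 190; center_y_1 = 320; radius_1 = 75; px2_2 = 190; py2_2 = 60; px0_3 = 75; py0_3 = 40; center_x_4 = 110; center_y_4 = 225; radius_4 = 80; center_x_5 = 270; center_y_5 = 230; radius_5 = 55; px1_6 = 75; py1_6 = 405; center_x_7 = 345; center_y_7 = 135; radius_7 = 25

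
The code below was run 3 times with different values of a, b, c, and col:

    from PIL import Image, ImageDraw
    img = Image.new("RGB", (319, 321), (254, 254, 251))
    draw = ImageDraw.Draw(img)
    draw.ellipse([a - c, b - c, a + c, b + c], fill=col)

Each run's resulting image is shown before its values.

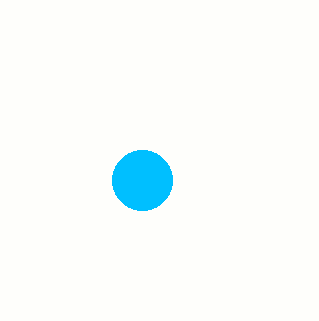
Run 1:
a = 142; b = 180; c = 30; col = 'deepskyblue'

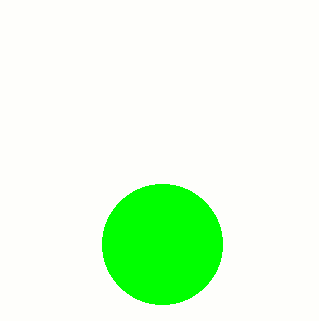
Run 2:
a = 162
b = 244
c = 60
col = 'lime'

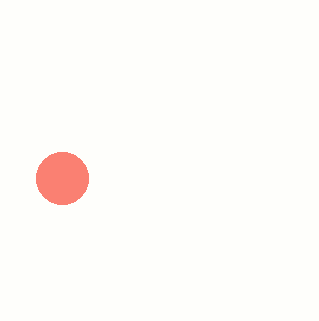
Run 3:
a = 62; b = 178; c = 26; col = 'salmon'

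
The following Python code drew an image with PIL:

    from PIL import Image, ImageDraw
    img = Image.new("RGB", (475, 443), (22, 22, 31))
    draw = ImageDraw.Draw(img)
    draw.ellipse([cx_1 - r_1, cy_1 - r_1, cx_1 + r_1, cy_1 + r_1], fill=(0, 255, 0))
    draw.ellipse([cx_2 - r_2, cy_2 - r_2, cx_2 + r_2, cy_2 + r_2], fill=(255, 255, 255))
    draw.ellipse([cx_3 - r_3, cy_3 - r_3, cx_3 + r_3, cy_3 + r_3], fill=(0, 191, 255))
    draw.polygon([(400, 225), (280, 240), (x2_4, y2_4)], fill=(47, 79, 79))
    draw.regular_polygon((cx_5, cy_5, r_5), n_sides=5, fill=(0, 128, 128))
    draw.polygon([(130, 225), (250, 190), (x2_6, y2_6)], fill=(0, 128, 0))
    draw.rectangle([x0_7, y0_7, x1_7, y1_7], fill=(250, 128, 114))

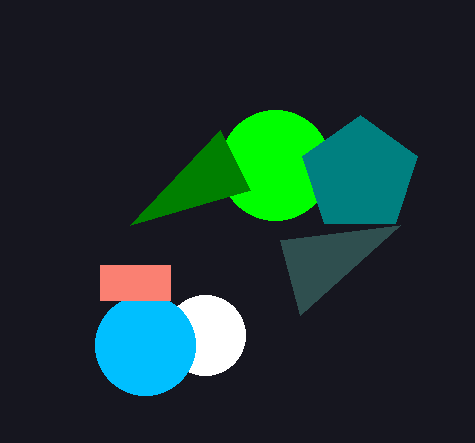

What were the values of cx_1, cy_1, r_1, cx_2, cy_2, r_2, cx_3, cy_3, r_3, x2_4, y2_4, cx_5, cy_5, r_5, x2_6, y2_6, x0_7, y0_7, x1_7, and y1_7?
cx_1 = 275, cy_1 = 165, r_1 = 55, cx_2 = 205, cy_2 = 335, r_2 = 40, cx_3 = 145, cy_3 = 345, r_3 = 50, x2_4 = 300, y2_4 = 315, cx_5 = 360, cy_5 = 175, r_5 = 60, x2_6 = 220, y2_6 = 130, x0_7 = 100, y0_7 = 265, x1_7 = 170, y1_7 = 300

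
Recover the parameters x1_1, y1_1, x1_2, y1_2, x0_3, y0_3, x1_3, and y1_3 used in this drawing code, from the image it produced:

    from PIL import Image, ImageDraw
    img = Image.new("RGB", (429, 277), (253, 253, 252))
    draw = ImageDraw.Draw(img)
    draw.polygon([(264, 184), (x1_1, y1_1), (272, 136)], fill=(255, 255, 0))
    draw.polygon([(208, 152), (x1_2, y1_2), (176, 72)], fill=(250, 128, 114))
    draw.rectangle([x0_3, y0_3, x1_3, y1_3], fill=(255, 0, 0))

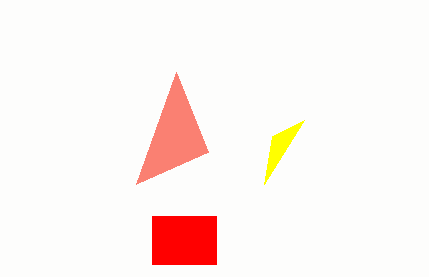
x1_1 = 304; y1_1 = 120; x1_2 = 136; y1_2 = 184; x0_3 = 152; y0_3 = 216; x1_3 = 216; y1_3 = 264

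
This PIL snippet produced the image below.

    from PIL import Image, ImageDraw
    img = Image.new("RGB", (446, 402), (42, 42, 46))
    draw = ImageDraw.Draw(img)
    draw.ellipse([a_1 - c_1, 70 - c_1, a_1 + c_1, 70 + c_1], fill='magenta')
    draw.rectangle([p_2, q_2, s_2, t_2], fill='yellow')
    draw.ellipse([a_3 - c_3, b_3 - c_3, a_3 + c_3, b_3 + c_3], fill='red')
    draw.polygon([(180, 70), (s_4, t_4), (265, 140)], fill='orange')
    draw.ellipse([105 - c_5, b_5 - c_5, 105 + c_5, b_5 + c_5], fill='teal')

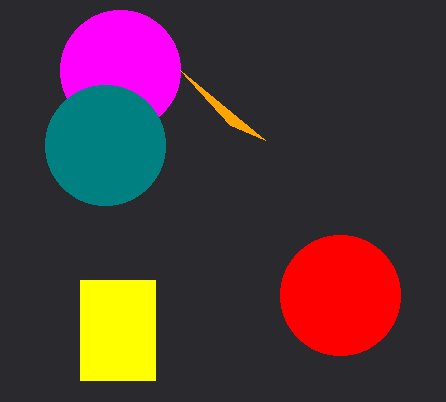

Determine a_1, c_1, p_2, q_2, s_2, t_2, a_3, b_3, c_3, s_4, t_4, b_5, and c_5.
a_1 = 120; c_1 = 60; p_2 = 80; q_2 = 280; s_2 = 155; t_2 = 380; a_3 = 340; b_3 = 295; c_3 = 60; s_4 = 230; t_4 = 125; b_5 = 145; c_5 = 60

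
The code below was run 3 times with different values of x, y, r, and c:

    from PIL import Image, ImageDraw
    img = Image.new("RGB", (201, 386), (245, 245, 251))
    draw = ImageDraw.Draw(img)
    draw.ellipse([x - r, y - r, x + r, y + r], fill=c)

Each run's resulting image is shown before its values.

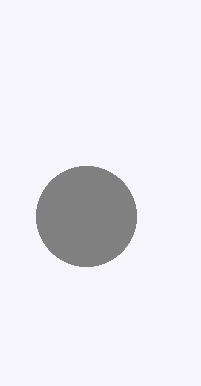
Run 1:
x = 86; y = 216; r = 50; c = 'gray'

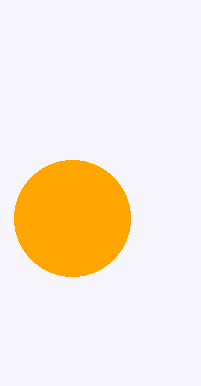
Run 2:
x = 72; y = 218; r = 58; c = 'orange'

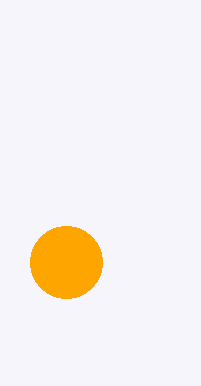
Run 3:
x = 66, y = 262, r = 36, c = 'orange'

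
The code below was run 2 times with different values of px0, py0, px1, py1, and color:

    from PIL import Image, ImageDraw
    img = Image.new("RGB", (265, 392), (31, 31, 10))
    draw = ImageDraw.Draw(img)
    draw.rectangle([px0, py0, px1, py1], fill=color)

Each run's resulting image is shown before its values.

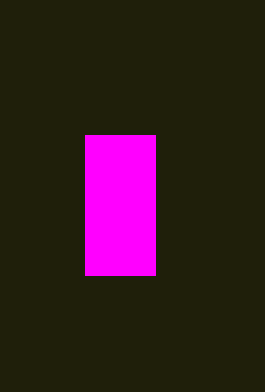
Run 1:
px0 = 85; py0 = 135; px1 = 155; py1 = 275; color = 'magenta'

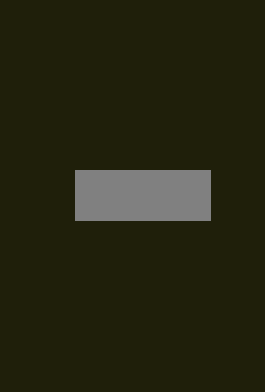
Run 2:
px0 = 75
py0 = 170
px1 = 210
py1 = 220
color = 'gray'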